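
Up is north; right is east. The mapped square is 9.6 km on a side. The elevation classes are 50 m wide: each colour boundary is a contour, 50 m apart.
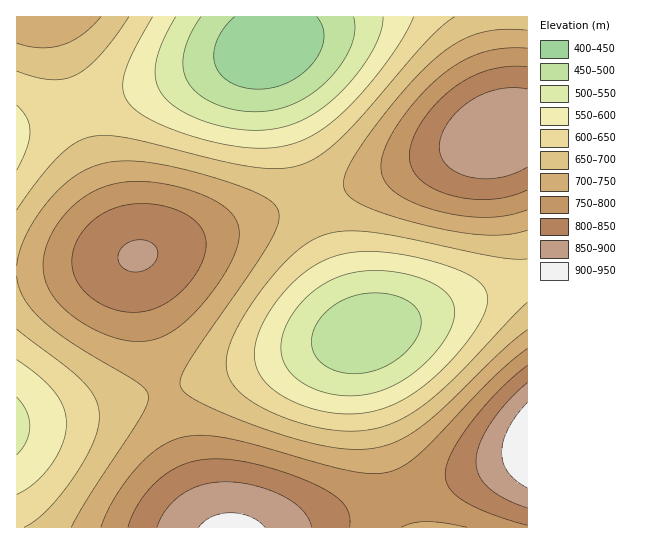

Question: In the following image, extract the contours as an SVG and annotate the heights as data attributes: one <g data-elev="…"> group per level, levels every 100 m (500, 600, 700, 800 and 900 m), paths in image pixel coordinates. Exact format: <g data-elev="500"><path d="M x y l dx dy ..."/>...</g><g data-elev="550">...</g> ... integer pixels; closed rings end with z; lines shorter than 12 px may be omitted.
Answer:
<g data-elev="500"><path d="M343 373l-10-3-10-6-7-7-4-8 0-10 2-10 5-10 8-8 10-7 11-6 11-4 14-1 13 1 12 2 9 5 8 6 6 10-1 12-6 13-10 12-14 10-15 6-16 4z"/><path d="M353 17l2 14-4 16-10 18-15 17-16 13-17 9-19 6-19 2-21-2-20-7-16-9-10-12-5-13 1-16 6-18 11-18"/></g><g data-elev="600"><path d="M331 413l-28-7-24-12-16-15-8-16 0-18 8-23 16-24 20-21 18-13 17-7 20-5 21 0 32 3 34 9 26 10 15 11 4 6 2 8-2 10-5 12-22 30-29 30-24 17-24 11-24 5z"/><path d="M17 360l23 17 15 16 8 14 3 16-3 20-12 22-16 17-18 12"/><path d="M17 105l10 13 3 13-3 18-10 21"/><path d="M414 17l-12 22-19 28-24 29-22 22-19 14-17 9-19 5-21 2-36-4-42-11-34-14-12-8-8-8-6-13 1-16 9-23 20-34"/></g><g data-elev="700"><path d="M527 330l-26 22-63 61-27 20-17 10-16 4-19 2-20-1-44-9-57-20-44-20-9-6-5-7 1-9 8-16 67-98 19-32 4-10 0-10-6-8-9-6-40-16-58-16-37-4-15 1-13 2-15 6-13 8-13 11-13 13-11 16-10 17-6 16-3 15"/><path d="M17 276l2 11 5 11 7 11 12 12 31 23 63 38 8 7 3 6-1 10-6 12-51 77-19 33"/><path d="M17 43l24 5 21-3 20-10 19-18"/><path d="M527 30l-25-1-23 4-20 8-21 15-30 30-35 43-23 34-5 11-2 9 1 6 3 5 12 9 23 10 36 10 36 8 29 4 24 0 20-5"/></g><g data-elev="800"><path d="M350 527l-1-12-4-9-9-9-15-10-26-11-30-10-27-5-23-2-14 1-14 3-13 6-12 8-11 10-10 13-8 14-5 13"/><path d="M527 365l-29 26-28 32-18 30-5 12-2 9 1 8 4 7 13 12 27 12 37 12"/><path d="M122 311l19 1 18-5 18-11 15-17 10-17 4-17-3-15-11-12-13-7-15-5-17-2-16 0-14 3-13 6-11 8-10 10-7 12-4 12 0 12 4 12 7 11 11 10 13 7z"/><path d="M527 67l-20 0-18 3-18 7-17 11-18 15-14 18-9 18-4 16 3 12 7 12 14 9 17 7 20 4 20 0 19-2 18-7"/></g><g data-elev="900"><path d="M265 527l-7-6-8-4-9-3-11-1-18 4-7 4-6 6"/><path d="M527 403l-11 12-8 14-5 12-1 12 1 10 5 10 8 8 11 7"/></g>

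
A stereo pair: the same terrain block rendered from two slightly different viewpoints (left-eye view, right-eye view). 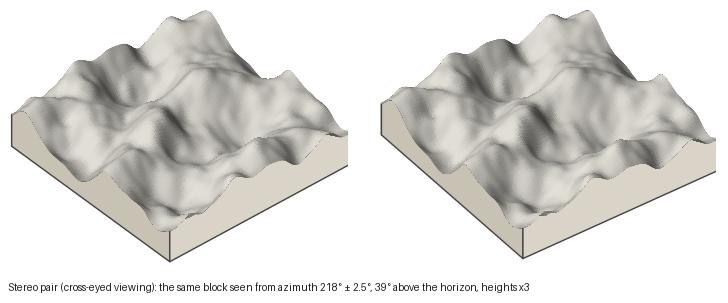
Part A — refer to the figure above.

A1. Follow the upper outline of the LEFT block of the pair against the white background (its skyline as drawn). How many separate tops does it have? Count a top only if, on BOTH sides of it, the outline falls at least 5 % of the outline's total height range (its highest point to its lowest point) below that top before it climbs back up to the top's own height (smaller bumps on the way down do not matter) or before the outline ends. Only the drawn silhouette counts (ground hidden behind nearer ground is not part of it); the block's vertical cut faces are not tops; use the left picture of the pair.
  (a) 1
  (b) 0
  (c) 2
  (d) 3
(c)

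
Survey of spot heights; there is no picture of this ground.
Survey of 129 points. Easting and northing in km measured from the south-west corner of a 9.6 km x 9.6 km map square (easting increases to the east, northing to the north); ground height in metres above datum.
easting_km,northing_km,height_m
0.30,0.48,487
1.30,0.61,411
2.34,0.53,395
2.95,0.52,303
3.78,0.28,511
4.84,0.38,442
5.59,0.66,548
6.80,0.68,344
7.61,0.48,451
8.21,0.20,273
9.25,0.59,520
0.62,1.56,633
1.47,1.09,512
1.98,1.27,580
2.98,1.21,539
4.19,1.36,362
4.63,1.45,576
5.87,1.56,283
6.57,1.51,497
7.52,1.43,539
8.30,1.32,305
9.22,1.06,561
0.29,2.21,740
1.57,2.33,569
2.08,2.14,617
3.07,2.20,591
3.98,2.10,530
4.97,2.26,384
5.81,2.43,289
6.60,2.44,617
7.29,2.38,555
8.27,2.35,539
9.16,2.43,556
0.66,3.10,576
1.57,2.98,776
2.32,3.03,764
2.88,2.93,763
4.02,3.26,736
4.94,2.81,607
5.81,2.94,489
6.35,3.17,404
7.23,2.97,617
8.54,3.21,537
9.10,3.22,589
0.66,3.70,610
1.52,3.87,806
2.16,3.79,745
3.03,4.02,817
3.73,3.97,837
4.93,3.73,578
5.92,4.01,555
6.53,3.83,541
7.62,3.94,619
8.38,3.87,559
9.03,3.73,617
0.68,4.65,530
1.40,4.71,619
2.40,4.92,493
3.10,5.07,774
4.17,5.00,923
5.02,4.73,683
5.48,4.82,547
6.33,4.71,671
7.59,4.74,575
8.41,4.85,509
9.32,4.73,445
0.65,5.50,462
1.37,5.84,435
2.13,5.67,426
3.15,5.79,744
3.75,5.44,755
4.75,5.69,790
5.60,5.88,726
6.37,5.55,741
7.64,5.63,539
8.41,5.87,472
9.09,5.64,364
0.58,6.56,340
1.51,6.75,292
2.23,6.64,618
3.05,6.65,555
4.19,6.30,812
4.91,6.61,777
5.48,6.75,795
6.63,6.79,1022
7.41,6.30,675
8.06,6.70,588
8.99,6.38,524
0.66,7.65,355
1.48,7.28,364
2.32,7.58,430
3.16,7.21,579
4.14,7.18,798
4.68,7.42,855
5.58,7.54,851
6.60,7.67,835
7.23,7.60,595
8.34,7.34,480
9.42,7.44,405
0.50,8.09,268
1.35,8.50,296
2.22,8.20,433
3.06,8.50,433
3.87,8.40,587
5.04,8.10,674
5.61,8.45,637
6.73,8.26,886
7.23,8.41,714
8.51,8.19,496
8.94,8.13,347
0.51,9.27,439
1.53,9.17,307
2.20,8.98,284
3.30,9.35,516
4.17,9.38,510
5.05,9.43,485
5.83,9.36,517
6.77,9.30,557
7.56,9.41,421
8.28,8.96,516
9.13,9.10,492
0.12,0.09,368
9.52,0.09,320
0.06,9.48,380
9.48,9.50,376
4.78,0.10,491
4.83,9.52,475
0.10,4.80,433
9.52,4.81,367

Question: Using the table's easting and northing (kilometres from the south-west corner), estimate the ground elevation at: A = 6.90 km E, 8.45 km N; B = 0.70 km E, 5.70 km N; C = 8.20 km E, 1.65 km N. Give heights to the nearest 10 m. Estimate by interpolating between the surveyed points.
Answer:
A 790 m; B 420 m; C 430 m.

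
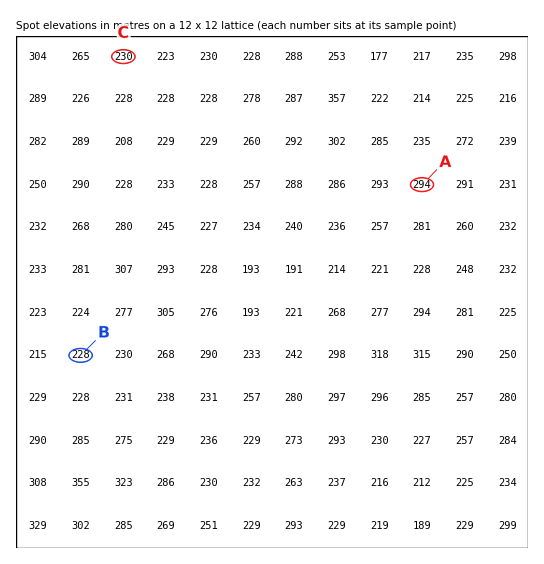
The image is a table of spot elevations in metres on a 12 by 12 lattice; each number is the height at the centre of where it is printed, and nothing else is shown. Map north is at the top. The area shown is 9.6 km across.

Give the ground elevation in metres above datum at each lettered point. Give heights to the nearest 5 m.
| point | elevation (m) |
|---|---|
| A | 295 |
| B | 230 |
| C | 230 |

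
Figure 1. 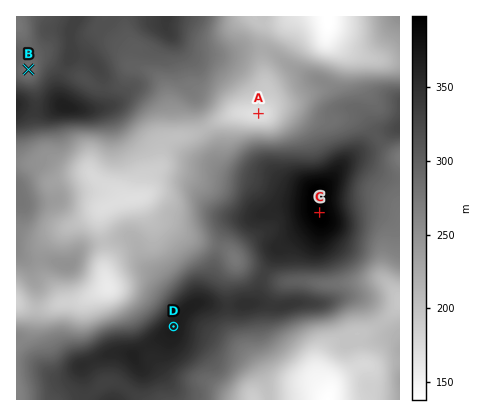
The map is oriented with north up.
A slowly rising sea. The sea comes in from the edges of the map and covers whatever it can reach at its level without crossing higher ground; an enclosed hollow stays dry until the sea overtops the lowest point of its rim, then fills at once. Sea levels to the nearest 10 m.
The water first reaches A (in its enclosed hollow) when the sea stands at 210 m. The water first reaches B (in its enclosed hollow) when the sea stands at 290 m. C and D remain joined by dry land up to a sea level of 330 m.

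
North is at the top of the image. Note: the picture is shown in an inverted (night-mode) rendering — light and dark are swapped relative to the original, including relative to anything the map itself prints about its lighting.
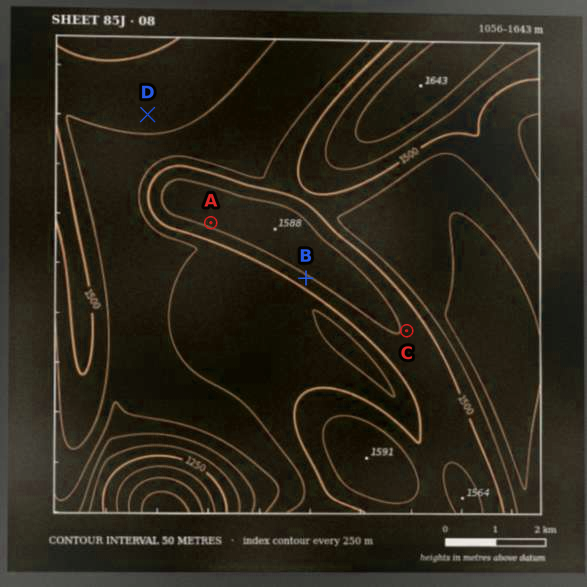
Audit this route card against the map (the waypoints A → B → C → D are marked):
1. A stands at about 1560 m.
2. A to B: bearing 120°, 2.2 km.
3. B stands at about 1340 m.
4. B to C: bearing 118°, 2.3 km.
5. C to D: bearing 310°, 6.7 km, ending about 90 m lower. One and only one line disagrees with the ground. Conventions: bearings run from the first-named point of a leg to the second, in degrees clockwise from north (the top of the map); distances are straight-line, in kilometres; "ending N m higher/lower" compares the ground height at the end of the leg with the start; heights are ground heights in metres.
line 3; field height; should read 1540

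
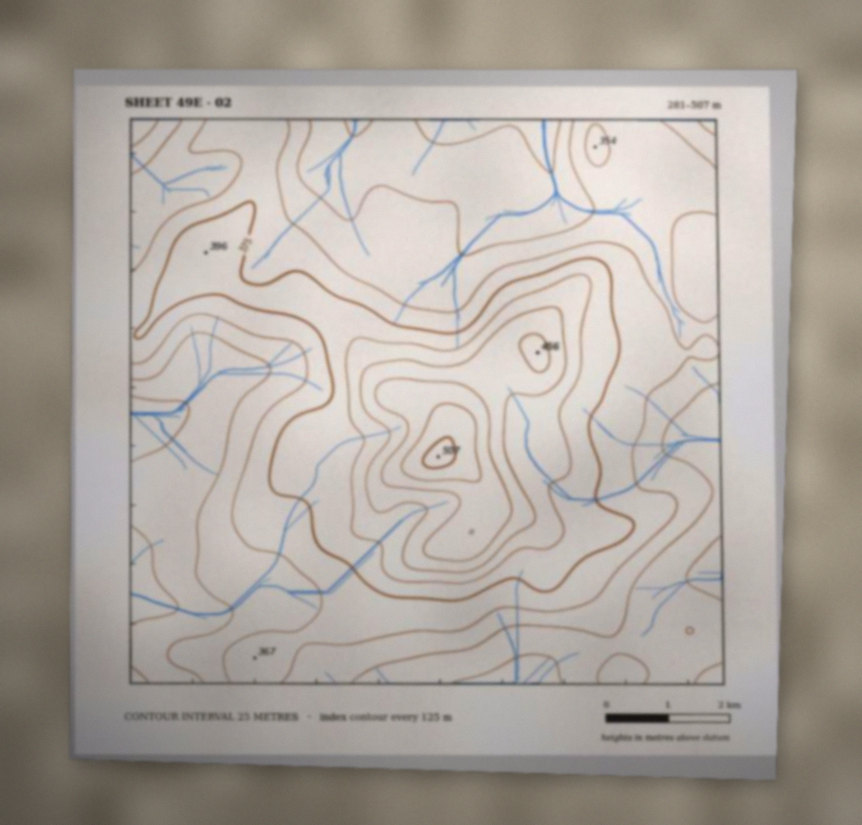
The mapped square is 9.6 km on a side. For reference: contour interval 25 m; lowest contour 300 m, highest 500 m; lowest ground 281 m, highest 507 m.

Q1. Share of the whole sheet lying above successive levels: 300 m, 96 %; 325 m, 74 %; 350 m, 49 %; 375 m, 28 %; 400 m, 16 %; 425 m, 9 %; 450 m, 5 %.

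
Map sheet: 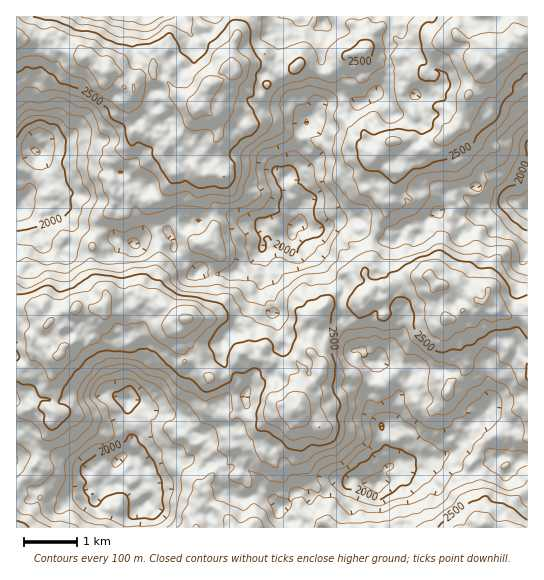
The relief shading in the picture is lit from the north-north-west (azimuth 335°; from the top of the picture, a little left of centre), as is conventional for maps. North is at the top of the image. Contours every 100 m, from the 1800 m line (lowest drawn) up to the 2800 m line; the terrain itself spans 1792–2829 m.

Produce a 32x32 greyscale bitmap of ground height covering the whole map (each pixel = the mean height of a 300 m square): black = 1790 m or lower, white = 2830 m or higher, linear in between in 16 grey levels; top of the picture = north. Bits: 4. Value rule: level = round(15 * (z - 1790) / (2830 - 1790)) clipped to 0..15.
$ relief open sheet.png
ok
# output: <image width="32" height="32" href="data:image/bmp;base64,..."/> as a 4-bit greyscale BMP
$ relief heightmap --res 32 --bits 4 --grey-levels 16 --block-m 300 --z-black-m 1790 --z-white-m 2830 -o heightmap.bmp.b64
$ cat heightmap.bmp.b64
<image width="32" height="32" href="data:image/bmp;base64,Qk12AgAAAAAAAHYAAAAoAAAAIAAAACAAAAABAAQAAAAAAAACAAATCwAAEwsAABAAAAAAAAAAAAAAABEREQAiIiIAMzMzAERERABVVVUAZmZmAHd3dwCIiIgAmZmZAKqqqgC7u7sAzMzMAN3d3QDu7u4A////AKh3ZUM1iImYZ3d3d4irzMuHZTRCJHiHd2ZmZUVnebuph2UyIiRod3d2ZTISNWeJeHh1MiIkZ3eIiHVCIjRWZmZ4dkMiNWZ4iZqYZDI0RWZmiJhlM0Z3eJmsu4ZERFVmd4mphURGZ4ibzdyWRFZmVWeaunUzRniJm97bl1Vnh2Vomrl0M1eaqZvNy5dmZ4l2eLvKllZ5q7qqvMuXZ3eJiIm83KmJq7uru6vLhlZ4mZiZvN3Lu7zLqquru4d3irupmr3czMvO7bmZmrqZmZvcy6rN3d3Mze26iIq7q6qs3d3LvLzNzMyqmXeJqqu6vN3duoiZq7u5dnZlZ4maq73czKhmZoh4iGZ2VFVniqmsy6qWVFV3ZWZ4hkMzRniHiKiIhjNFZmVmd4ZDIiRnh3d3dlQSNGd3d2Z1QzI0Z4iHZlVCEiNXiIiIiGUyNXiZmGZlISIjV4iKq7p1M0aJmph3ZkMhJGeIm7u6hTNGiruqmYZTECRnmqu7uoZVV5q7u7qYdCEkZ5u7u8uodmeKq7vMuXVTRWm7u83buoZWiZmavMuXd3eLzLve3Kl2VoeImazbqJmavd28zdy6mHiIeJqr3bqqvN7cy7zdyqqZmZmarN7bzM3ty7uqzbqamaupmrzu7dzMy5mqmay5iYiaqZvN3u7Luph2aImaqYd3iZiavczd"/>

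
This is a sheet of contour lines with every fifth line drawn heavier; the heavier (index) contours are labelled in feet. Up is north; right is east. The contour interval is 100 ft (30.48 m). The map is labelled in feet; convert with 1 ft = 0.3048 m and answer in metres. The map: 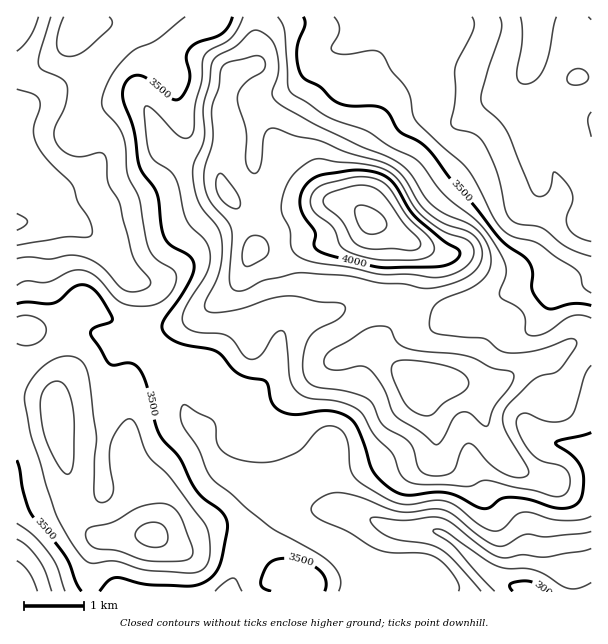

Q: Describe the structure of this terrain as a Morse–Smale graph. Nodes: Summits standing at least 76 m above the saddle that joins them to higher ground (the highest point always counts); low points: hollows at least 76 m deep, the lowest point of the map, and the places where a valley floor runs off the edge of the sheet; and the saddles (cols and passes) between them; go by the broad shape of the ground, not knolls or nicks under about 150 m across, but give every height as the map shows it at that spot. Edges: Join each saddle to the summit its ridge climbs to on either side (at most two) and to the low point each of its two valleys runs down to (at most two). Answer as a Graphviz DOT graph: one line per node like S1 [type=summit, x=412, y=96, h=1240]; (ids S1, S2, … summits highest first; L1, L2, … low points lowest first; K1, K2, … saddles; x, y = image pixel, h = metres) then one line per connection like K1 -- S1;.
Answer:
graph terrain {
  S1 [type=summit, x=371, y=222, h=1321];
  S2 [type=summit, x=153, y=534, h=1166];
  L1 [type=low, x=530, y=590, h=904];
  L2 [type=low, x=537, y=17, h=921];
  L3 [type=low, x=17, y=224, h=941];
  L4 [type=low, x=17, y=591, h=948];
  K1 [type=saddle, x=276, y=231, h=1183];
  K2 [type=saddle, x=89, y=591, h=1071];
  K3 [type=saddle, x=146, y=327, h=1059];
  K1 -- S1;
  K1 -- L1;
  K1 -- L2;
  K2 -- S2;
  K2 -- L1;
  K2 -- L4;
  K3 -- S1;
  K3 -- S2;
  K3 -- L1;
  K3 -- L3;
}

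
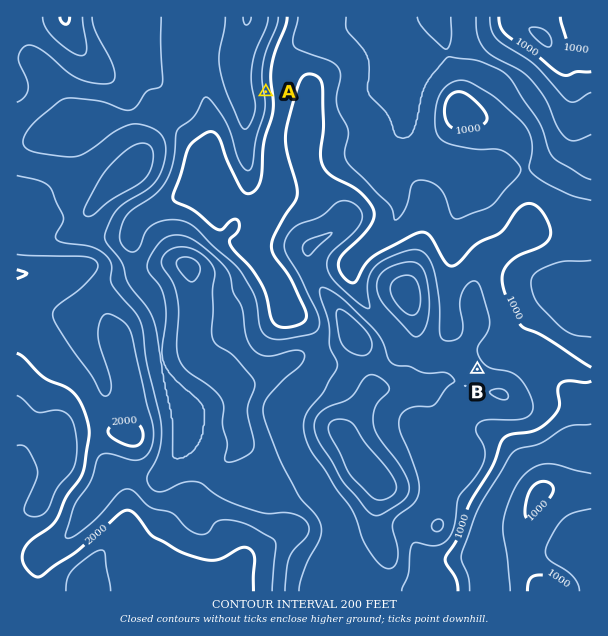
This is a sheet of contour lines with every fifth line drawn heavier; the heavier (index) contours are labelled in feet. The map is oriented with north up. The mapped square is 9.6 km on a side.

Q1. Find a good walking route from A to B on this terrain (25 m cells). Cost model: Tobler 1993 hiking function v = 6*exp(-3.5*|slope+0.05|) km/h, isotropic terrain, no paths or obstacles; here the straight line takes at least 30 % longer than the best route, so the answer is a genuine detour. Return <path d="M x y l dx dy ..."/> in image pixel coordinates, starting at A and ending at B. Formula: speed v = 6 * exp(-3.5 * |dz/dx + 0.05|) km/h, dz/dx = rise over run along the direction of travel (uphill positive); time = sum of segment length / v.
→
<path d="M266 92l12 24 4 4 9 18 30 30 45 23 20 19 4 9 8 8 18 9 10 10 23 45 0 8 15 30 0 12 3 6 0 1 10 21"/>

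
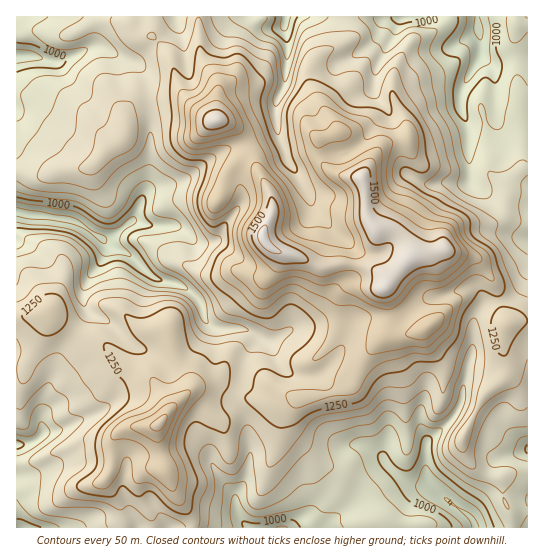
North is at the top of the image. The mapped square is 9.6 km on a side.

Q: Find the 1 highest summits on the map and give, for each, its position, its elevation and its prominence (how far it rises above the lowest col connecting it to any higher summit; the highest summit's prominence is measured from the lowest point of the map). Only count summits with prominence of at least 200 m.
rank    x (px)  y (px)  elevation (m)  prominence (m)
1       263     238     1567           680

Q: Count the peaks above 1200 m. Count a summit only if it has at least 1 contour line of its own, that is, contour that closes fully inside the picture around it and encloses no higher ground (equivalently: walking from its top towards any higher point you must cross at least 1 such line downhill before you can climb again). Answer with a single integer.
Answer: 9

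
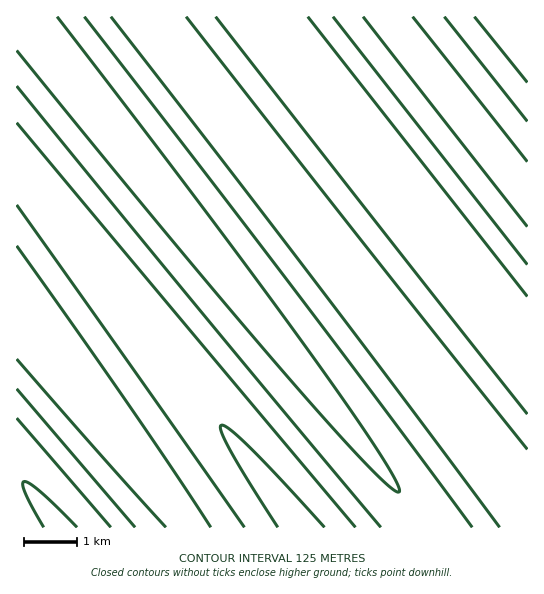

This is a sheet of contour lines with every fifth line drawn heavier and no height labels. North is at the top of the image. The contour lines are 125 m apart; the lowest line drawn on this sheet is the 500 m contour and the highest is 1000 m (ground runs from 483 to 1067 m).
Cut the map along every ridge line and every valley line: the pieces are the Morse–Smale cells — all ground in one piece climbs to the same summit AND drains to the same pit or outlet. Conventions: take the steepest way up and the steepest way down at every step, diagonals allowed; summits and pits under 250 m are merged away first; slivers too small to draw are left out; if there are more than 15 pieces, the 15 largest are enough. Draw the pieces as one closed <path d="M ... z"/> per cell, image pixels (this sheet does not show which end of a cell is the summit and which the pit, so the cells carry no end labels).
<path d="M147 16l-123 1 397 502 4 8 102 1 1-22-3-4z"/><path d="M23 16l-7 1 0 146 7 6 274 356 4 3 124 0 0-3-4-6z"/><path d="M262 16l-114 1 379 488 1-151z"/><path d="M18 164l-2 1 0 142 153 194 20 27 110 0z"/><path d="M387 16l-124 1 264 336 1-159z"/><path d="M17 308l-1 169 8 5 35 46 128 0 0-5-8-10z"/><path d="M527 16l-139 1 139 176z"/><path d="M19 477l-3 1 0 49 42 1 1-2z"/>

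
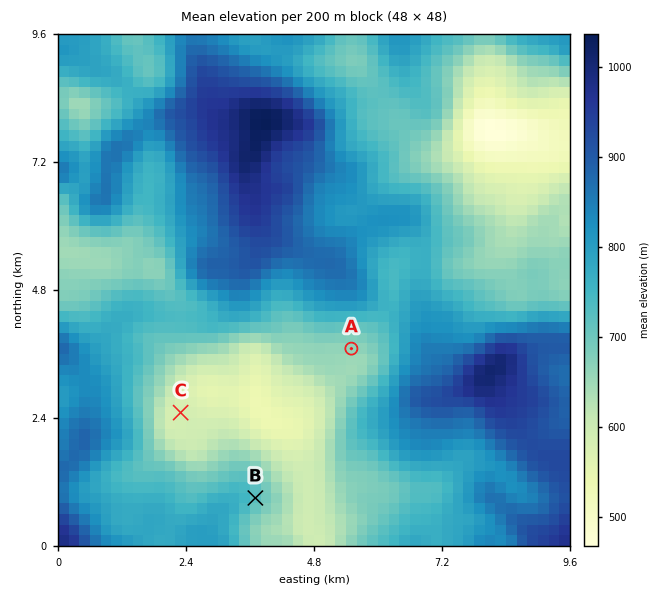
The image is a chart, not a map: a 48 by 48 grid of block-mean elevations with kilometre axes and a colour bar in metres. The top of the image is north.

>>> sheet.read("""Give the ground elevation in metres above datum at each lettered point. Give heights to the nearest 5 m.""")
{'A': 660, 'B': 725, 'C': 580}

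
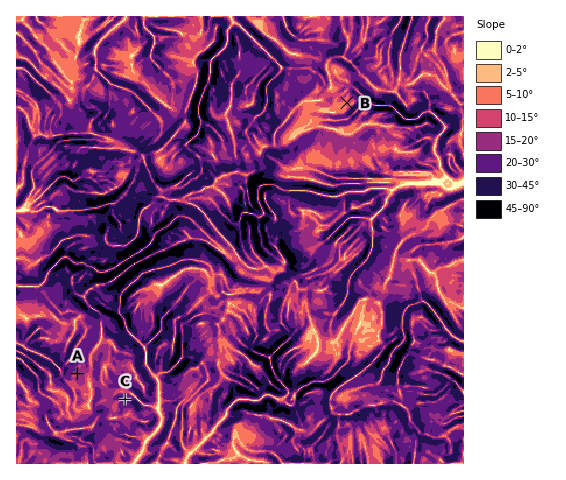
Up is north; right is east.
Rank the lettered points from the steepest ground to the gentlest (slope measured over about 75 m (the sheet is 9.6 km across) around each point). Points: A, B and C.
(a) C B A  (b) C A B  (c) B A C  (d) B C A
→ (b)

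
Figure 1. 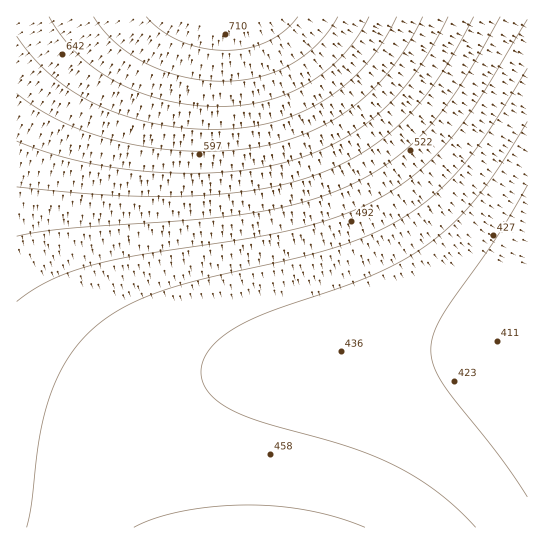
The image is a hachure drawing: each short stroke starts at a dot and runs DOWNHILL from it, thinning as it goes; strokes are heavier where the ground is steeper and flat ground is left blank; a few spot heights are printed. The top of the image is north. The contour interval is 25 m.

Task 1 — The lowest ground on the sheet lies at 400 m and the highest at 720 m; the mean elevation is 510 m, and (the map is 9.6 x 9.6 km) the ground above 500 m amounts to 35.1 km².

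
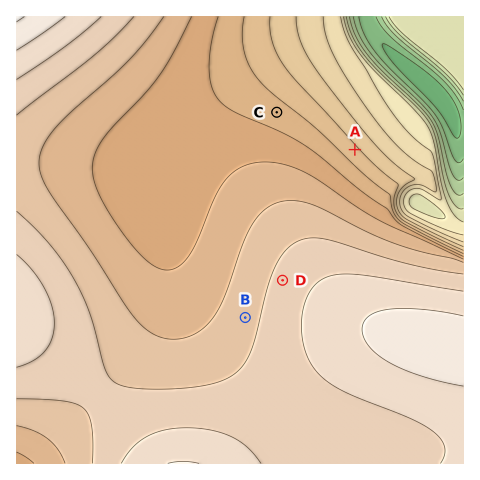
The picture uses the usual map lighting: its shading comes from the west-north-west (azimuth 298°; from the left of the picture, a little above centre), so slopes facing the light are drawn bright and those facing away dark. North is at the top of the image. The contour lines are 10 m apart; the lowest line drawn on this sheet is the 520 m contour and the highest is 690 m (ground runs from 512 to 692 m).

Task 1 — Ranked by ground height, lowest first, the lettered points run A C B D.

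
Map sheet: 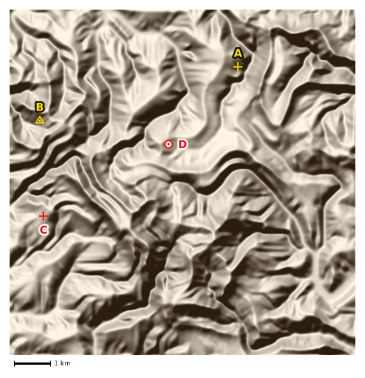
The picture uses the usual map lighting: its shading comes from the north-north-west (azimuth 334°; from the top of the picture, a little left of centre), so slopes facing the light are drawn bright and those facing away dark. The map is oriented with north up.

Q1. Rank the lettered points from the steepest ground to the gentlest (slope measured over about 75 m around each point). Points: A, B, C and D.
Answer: B A D C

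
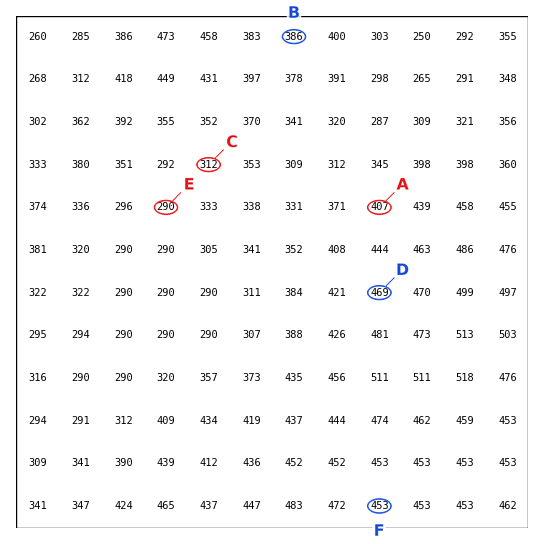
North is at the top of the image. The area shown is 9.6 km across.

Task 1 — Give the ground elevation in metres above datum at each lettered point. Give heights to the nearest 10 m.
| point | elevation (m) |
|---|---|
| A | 410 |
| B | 390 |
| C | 310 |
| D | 470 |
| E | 290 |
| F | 450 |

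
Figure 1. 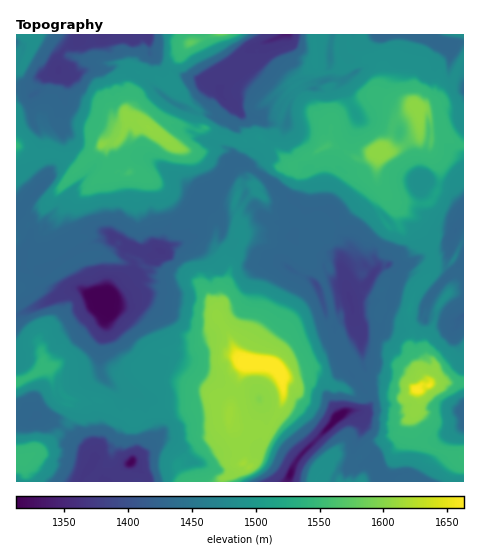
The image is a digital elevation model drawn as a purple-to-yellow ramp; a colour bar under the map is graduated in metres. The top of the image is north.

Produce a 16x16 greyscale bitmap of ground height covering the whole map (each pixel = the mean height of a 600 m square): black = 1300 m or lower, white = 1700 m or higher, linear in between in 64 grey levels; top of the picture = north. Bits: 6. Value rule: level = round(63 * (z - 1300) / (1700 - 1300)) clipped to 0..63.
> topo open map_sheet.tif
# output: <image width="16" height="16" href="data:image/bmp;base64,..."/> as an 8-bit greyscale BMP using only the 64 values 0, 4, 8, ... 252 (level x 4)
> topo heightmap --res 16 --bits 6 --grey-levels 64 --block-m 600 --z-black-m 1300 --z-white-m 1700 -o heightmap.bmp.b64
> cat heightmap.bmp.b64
<image width="16" height="16" href="data:image/bmp;base64,Qk02BQAAAAAAADYEAAAoAAAAEAAAABAAAAABAAgAAAAAAAABAAATCwAAEwsAAAABAAAAAAAAAAAAAAEBAQACAgIAAwMDAAQEBAAFBQUABgYGAAcHBwAICAgACQkJAAoKCgALCwsADAwMAA0NDQAODg4ADw8PABAQEAAREREAEhISABMTEwAUFBQAFRUVABYWFgAXFxcAGBgYABkZGQAaGhoAGxsbABwcHAAdHR0AHh4eAB8fHwAgICAAISEhACIiIgAjIyMAJCQkACUlJQAmJiYAJycnACgoKAApKSkAKioqACsrKwAsLCwALS0tAC4uLgAvLy8AMDAwADExMQAyMjIAMzMzADQ0NAA1NTUANjY2ADc3NwA4ODgAOTk5ADo6OgA7OzsAPDw8AD09PQA+Pj4APz8/AEBAQABBQUEAQkJCAENDQwBEREQARUVFAEZGRgBHR0cASEhIAElJSQBKSkoAS0tLAExMTABNTU0ATk5OAE9PTwBQUFAAUVFRAFJSUgBTU1MAVFRUAFVVVQBWVlYAV1dXAFhYWABZWVkAWlpaAFtbWwBcXFwAXV1dAF5eXgBfX18AYGBgAGFhYQBiYmIAY2NjAGRkZABlZWUAZmZmAGdnZwBoaGgAaWlpAGpqagBra2sAbGxsAG1tbQBubm4Ab29vAHBwcABxcXEAcnJyAHNzcwB0dHQAdXV1AHZ2dgB3d3cAeHh4AHl5eQB6enoAe3t7AHx8fAB9fX0Afn5+AH9/fwCAgIAAgYGBAIKCggCDg4MAhISEAIWFhQCGhoYAh4eHAIiIiACJiYkAioqKAIuLiwCMjIwAjY2NAI6OjgCPj48AkJCQAJGRkQCSkpIAk5OTAJSUlACVlZUAlpaWAJeXlwCYmJgAmZmZAJqamgCbm5sAnJycAJ2dnQCenp4An5+fAKCgoAChoaEAoqKiAKOjowCkpKQApaWlAKampgCnp6cAqKioAKmpqQCqqqoAq6urAKysrACtra0Arq6uAK+vrwCwsLAAsbGxALKysgCzs7MAtLS0ALW1tQC2trYAt7e3ALi4uAC5ubkAurq6ALu7uwC8vLwAvb29AL6+vgC/v78AwMDAAMHBwQDCwsIAw8PDAMTExADFxcUAxsbGAMfHxwDIyMgAycnJAMrKygDLy8sAzMzMAM3NzQDOzs4Az8/PANDQ0ADR0dEA0tLSANPT0wDU1NQA1dXVANbW1gDX19cA2NjYANnZ2QDa2toA29vbANzc3ADd3d0A3t7eAN/f3wDg4OAA4eHhAOLi4gDj4+MA5OTkAOXl5QDm5uYA5+fnAOjo6ADp6ekA6urqAOvr6wDs7OwA7e3tAO7u7gDv7+8A8PDwAPHx8QDy8vIA8/PzAPT09AD19fUA9vb2APf39wD4+PgA+fn5APr6+gD7+/sA/Pz8AP39/QD+/v4A////AJBgMCwweJC0oDhUaFhgbIx8ZERMUGycwMB4NExQjJiEUGh0dHR8qMTAuHQoPJi0dHx8dHB4gKjAxNSYZFSYzKCAhGRcdHiczNjIkFRMhKiAaGg8KFBooMC0oHhIPGRwVEw8GBA0VJSskHxYPDxcaGBQTDgwMFR8gGBQUDg0UGxcUFBQPDhAVGxgUFBITGR0XFhoYFxgWFBgYFRQVHCMfGBceIyMjHhUWGhgcHiUmHx4eHSYoJyUiFxojJycrKiUkGxcjLS0rIRoaHCMnJyksJRYUHikoHhgOExohIiUpLCEVDRMdHh0SCw8XHBwgIiAdGxAPEREfJBkMDRocHBsaFw="/>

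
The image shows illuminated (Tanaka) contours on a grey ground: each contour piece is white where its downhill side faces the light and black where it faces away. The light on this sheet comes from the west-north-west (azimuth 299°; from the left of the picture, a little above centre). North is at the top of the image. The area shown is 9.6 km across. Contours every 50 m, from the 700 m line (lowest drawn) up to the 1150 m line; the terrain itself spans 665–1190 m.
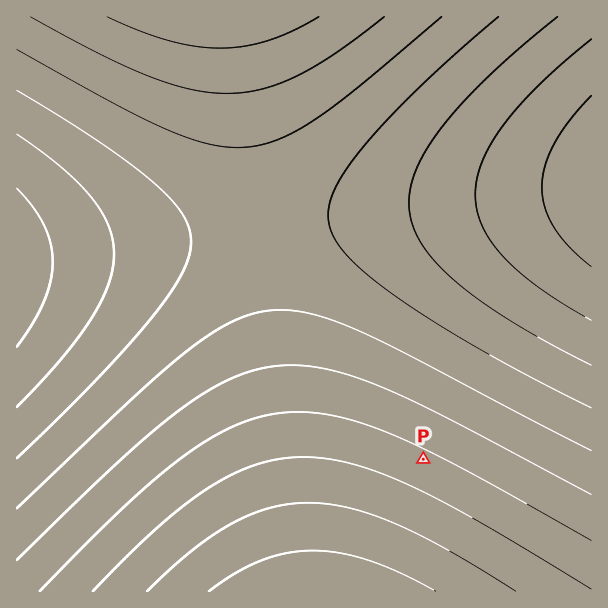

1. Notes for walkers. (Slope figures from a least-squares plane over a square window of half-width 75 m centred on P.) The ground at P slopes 4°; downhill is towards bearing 26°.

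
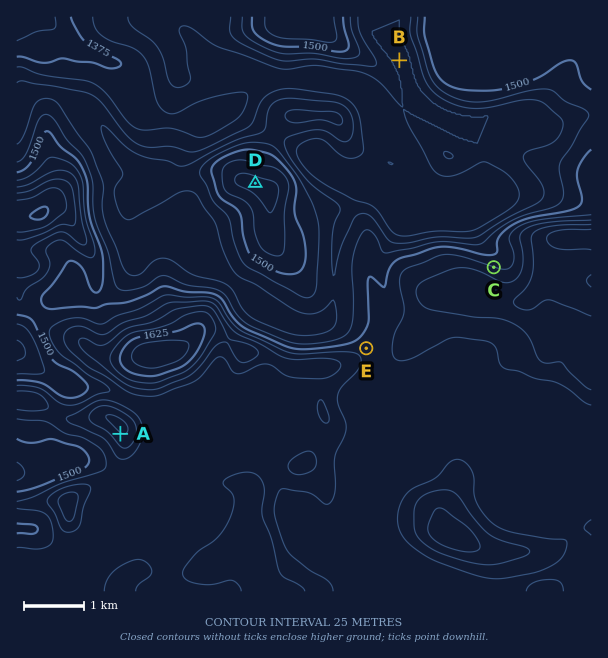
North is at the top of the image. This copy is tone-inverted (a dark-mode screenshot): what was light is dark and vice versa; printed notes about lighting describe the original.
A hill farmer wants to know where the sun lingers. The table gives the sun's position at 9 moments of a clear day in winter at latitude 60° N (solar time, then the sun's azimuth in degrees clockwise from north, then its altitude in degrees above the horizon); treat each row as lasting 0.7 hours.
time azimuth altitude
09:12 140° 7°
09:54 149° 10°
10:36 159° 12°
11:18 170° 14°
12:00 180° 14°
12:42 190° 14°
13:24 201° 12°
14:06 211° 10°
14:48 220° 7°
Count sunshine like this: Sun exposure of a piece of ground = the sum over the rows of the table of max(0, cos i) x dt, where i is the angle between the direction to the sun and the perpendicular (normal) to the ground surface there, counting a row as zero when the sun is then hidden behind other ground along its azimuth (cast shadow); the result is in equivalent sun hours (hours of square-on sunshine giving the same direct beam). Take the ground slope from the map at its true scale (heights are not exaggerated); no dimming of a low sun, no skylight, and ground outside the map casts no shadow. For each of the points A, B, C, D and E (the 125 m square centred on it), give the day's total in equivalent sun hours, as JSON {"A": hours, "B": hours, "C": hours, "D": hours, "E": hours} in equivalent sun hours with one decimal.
{"A": 1.7, "B": 1.2, "C": 0.4, "D": 1.1, "E": 1.0}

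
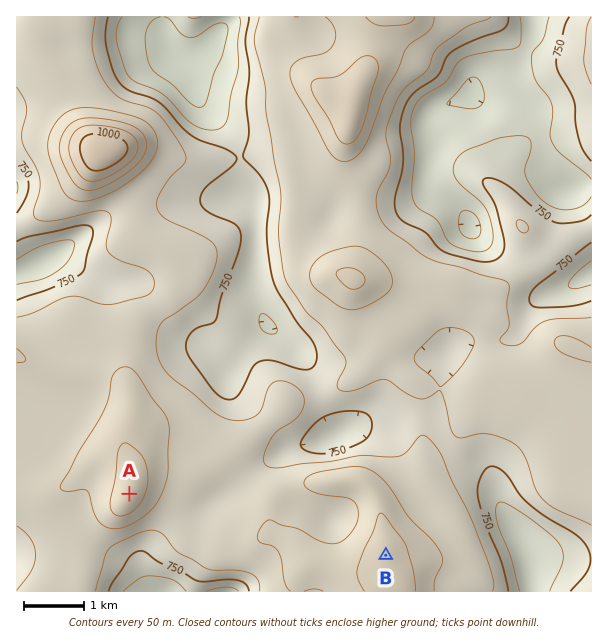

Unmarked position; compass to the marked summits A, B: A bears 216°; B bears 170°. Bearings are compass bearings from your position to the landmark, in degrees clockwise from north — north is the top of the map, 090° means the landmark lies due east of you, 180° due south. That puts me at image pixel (327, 222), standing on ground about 800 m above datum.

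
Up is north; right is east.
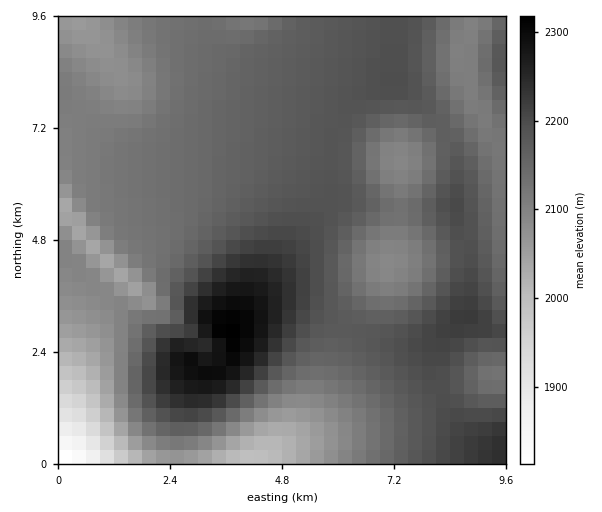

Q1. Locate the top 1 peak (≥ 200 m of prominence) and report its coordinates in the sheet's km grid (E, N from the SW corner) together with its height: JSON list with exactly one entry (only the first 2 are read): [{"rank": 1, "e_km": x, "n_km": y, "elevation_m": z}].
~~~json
[{"rank": 1, "e_km": 3.59, "n_km": 2.79, "elevation_m": 2321}]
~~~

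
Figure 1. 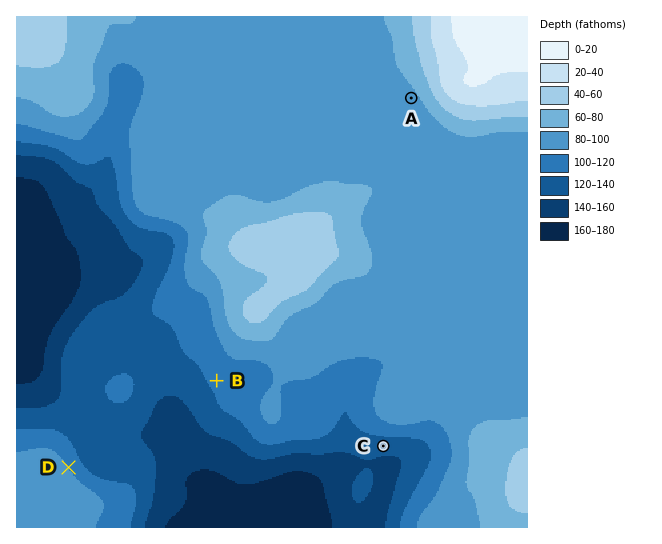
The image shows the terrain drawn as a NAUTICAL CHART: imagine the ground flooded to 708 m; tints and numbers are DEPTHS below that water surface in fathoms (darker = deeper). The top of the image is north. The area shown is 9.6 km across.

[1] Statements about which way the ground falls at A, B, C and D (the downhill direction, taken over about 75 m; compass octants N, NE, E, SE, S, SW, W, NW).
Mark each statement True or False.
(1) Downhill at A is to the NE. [False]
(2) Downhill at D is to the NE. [True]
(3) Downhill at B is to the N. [False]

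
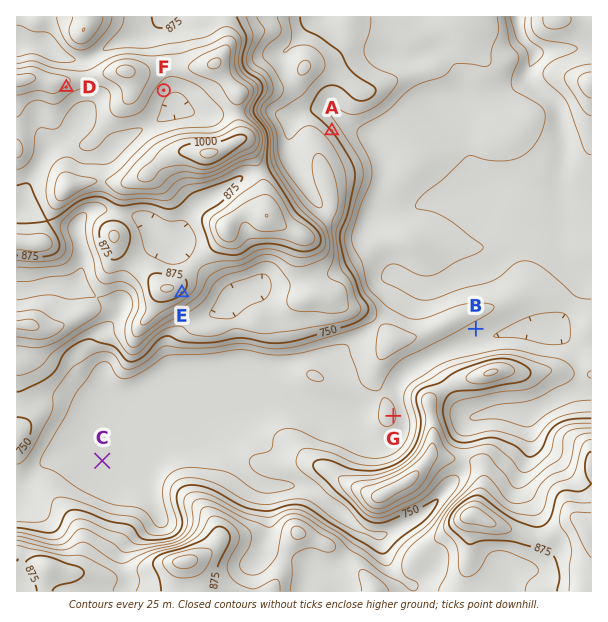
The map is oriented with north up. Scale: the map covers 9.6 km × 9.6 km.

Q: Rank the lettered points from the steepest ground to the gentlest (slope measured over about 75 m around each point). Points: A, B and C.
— A B C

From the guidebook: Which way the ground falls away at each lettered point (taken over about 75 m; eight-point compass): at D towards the SE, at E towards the SE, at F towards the SE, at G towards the E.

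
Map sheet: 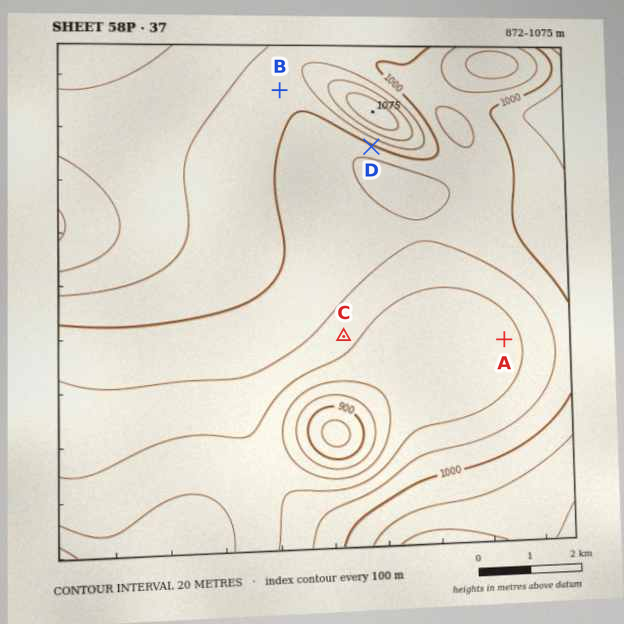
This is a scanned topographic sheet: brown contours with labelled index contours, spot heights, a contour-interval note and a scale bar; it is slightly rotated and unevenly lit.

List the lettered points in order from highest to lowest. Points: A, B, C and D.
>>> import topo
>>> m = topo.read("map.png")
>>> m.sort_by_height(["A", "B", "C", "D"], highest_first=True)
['B', 'D', 'C', 'A']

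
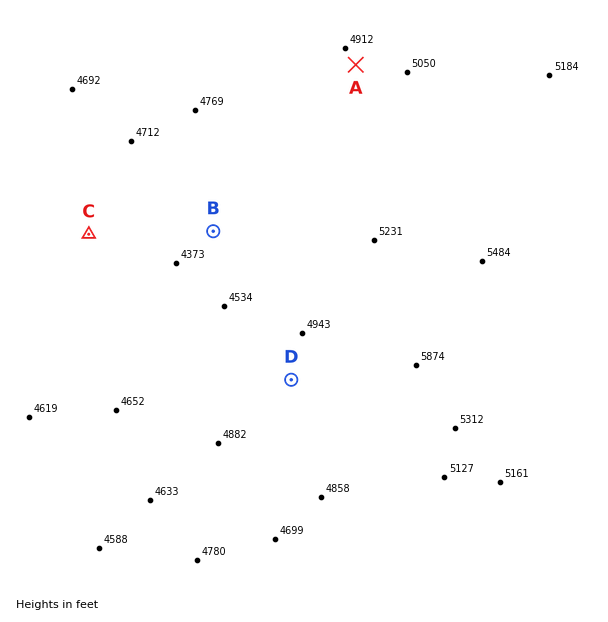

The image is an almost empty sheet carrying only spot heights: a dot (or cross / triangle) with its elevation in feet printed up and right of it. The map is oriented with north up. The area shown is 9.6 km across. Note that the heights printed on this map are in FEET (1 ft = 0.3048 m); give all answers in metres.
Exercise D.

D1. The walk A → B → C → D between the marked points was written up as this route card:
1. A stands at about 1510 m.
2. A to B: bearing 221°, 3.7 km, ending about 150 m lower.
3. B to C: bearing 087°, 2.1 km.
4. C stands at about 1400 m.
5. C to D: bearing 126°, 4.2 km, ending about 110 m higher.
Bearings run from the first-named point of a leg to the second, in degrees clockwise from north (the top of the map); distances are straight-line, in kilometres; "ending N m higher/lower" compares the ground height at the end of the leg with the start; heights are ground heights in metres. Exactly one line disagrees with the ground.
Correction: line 3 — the bearing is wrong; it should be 269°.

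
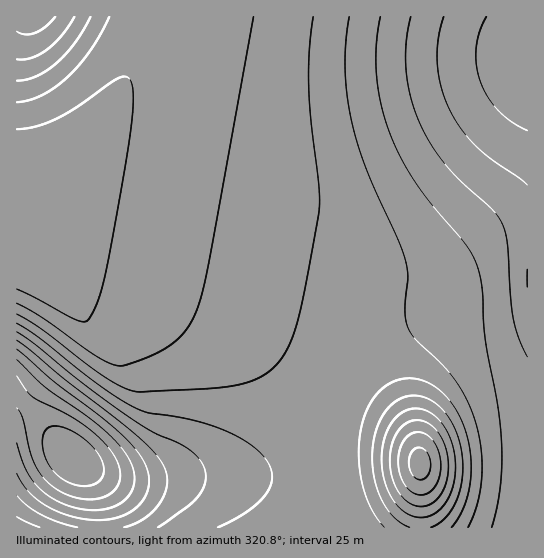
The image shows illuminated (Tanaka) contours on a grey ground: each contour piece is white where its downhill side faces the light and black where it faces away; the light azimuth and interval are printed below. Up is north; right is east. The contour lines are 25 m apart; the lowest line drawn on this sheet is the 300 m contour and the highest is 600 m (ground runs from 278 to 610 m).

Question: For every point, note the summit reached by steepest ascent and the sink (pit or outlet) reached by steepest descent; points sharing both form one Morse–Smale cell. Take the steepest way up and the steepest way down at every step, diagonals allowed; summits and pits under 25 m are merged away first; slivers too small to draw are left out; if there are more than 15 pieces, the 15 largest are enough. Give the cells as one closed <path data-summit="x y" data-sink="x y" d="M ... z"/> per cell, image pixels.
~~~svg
<path data-summit="17 217" data-sink="527 55" d="M527 16l-373 0-6 19-19 40-30 47-14 16-28 27-41 26 0 67 14 7 103 23 69 23 48 21 95 53 12-20 17-18 29-19 30-8 61-1 32-6 2-2z"/><path data-summit="17 217" data-sink="73 458" d="M17 259l-1 135 20 20 29 37 14 13 23 11 35 5 52-4 105 0 8-3 9-8 8-16 14-42 11-20-1-3-93-52-48-21-69-23-103-23z"/><path data-summit="419 463" data-sink="527 55" d="M527 312l-33 7-61 1-30 8-29 19-17 18-12 18 2 4 24 13 20 15 21 23 8 23 1 67 107-1z"/><path data-summit="419 463" data-sink="73 458" d="M346 385l-13 22-14 42-8 16-9 8-8 3-105 0-52 4-35-5-20-10 9 12 6 14 4 36 318 1 2-23-1-44-8-23-7-9-20-20z"/><path data-summit="17 217" data-sink="31 17" d="M153 16l-137 1 1 174 24-14 16-12 28-27 14-16 30-47 19-40z"/><path data-summit="17 527" data-sink="73 458" d="M17 395l-1 132 85 1-1-25-4-16-5-10-26-26-29-37z"/>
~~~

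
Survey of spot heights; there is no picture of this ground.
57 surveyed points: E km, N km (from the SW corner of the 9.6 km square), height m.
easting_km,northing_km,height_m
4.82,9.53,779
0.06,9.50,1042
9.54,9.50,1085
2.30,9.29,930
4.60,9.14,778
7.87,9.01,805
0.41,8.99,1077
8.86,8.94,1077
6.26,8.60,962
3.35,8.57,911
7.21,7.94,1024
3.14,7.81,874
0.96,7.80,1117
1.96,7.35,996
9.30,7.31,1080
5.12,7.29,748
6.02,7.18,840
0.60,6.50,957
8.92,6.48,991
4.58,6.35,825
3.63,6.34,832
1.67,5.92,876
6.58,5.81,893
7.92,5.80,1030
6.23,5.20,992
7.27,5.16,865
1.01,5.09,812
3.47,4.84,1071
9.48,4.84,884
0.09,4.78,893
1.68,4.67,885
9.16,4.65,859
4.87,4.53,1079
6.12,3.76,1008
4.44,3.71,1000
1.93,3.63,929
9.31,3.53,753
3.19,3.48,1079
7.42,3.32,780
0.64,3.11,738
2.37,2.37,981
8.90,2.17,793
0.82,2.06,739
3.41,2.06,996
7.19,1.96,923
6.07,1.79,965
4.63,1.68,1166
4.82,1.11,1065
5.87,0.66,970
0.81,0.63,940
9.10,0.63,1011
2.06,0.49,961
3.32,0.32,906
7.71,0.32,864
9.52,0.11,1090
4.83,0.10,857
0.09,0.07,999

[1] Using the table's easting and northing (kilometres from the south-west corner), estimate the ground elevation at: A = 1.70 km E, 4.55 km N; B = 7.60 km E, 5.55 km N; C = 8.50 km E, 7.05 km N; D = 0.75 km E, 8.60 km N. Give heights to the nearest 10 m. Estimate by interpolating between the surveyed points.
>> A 890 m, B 920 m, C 1070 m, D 1050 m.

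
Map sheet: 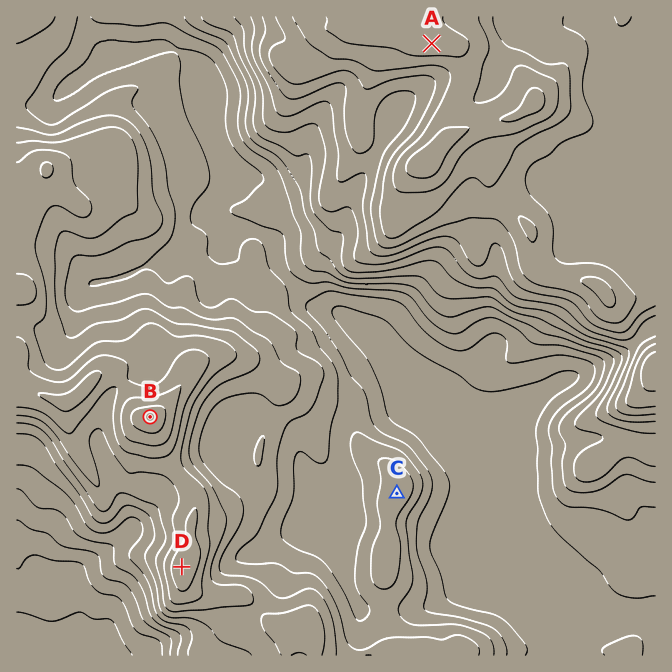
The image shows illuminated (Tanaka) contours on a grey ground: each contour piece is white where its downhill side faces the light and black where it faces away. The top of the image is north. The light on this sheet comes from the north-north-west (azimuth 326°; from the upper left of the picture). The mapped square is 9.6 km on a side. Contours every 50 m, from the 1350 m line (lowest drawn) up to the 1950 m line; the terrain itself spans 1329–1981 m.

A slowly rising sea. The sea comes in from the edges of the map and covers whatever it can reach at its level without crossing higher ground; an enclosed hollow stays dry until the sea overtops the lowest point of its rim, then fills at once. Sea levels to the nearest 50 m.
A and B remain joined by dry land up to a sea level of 1550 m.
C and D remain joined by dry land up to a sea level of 1500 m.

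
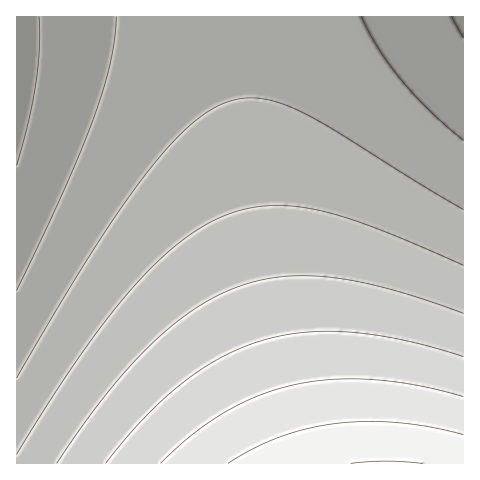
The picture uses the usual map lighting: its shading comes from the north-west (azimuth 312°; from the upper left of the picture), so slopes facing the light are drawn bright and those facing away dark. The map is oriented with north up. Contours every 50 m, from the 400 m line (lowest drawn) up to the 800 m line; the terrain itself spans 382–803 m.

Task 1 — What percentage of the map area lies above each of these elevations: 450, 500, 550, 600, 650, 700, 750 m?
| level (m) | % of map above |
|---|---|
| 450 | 88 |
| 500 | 64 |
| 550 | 44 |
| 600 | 30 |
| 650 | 19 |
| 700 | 10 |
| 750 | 4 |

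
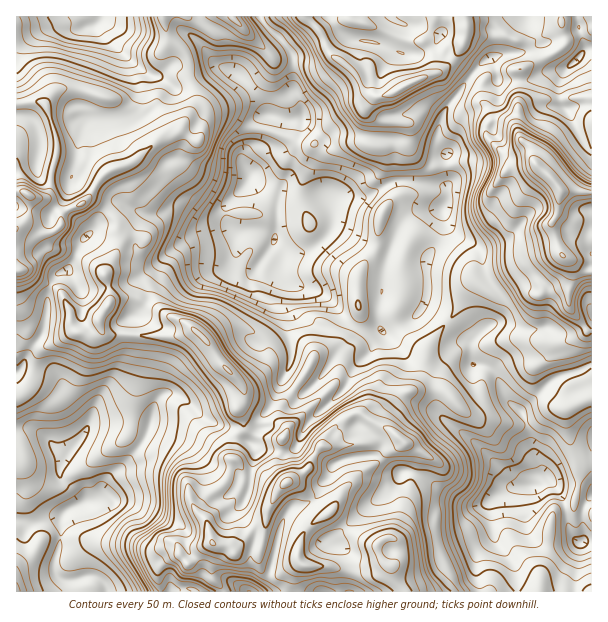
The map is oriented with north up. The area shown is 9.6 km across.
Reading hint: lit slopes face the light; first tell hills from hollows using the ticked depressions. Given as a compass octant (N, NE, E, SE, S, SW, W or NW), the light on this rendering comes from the NW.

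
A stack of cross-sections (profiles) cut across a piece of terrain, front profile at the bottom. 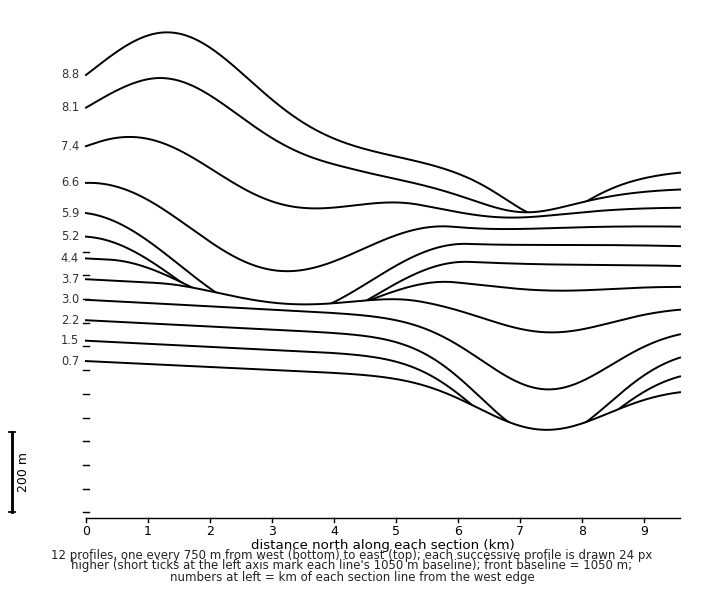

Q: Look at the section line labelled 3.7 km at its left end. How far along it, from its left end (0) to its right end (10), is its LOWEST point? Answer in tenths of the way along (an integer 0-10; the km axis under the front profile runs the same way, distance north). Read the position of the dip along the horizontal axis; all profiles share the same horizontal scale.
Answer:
8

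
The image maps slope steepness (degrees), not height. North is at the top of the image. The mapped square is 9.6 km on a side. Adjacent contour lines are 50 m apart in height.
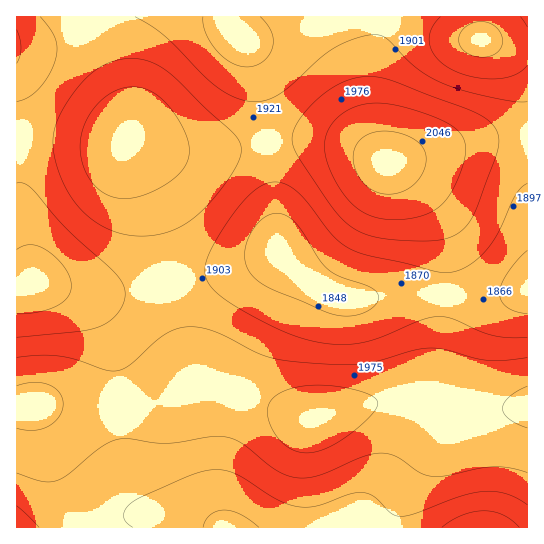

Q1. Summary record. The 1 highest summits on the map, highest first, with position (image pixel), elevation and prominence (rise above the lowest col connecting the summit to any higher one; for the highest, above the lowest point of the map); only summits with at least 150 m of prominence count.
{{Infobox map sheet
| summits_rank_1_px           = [386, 163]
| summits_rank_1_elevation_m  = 2074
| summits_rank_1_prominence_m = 289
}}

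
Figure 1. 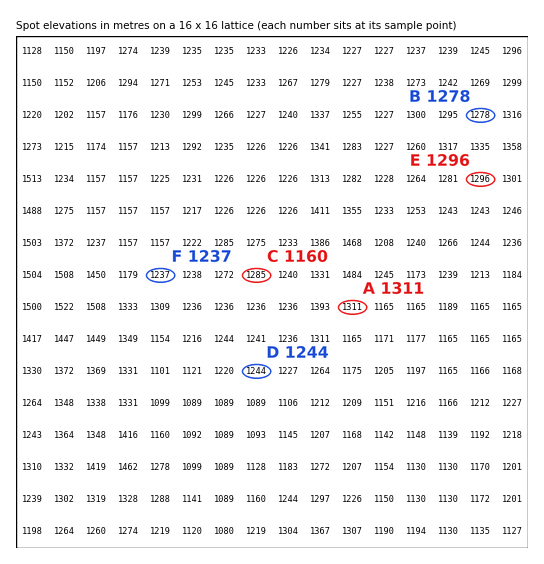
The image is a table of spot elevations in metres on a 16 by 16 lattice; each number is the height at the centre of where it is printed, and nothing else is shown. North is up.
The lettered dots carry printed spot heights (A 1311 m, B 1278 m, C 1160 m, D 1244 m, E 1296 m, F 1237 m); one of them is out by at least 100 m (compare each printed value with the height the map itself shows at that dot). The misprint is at C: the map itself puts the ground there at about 1285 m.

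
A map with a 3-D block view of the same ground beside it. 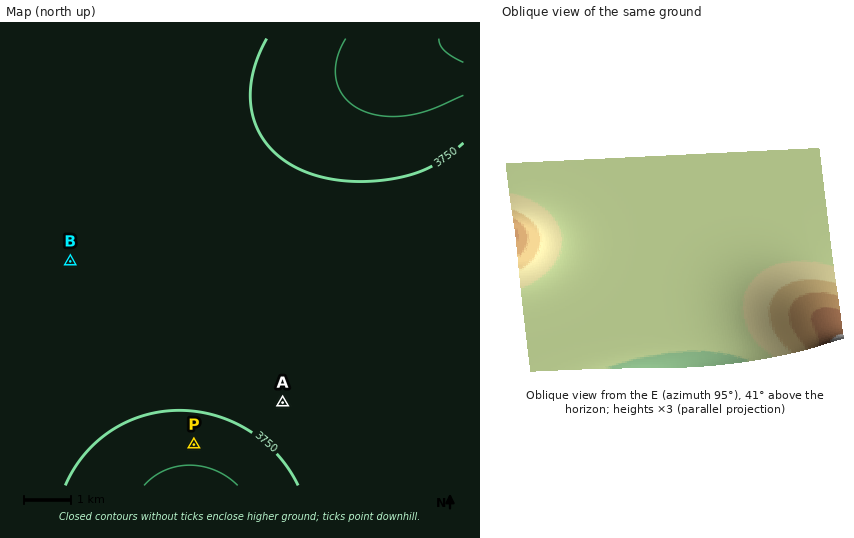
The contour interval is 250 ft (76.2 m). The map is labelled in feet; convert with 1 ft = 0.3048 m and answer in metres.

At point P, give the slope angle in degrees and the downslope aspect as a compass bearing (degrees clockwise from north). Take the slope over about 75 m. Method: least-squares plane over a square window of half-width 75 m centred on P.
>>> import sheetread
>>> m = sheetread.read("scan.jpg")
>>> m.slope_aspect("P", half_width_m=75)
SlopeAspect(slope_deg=4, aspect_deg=4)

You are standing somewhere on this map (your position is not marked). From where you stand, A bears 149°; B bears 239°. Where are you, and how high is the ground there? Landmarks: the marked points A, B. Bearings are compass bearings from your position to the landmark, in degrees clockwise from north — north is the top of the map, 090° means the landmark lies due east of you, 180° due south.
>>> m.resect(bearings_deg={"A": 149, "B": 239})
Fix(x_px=164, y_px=205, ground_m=1130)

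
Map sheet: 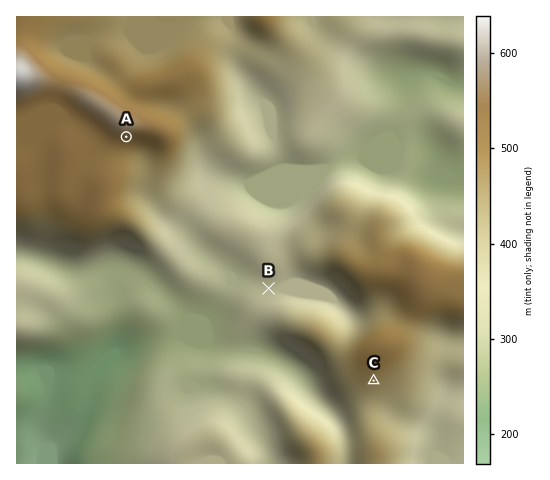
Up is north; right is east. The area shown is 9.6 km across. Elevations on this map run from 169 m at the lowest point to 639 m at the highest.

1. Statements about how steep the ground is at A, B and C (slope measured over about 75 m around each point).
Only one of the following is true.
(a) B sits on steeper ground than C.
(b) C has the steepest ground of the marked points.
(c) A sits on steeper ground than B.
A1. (c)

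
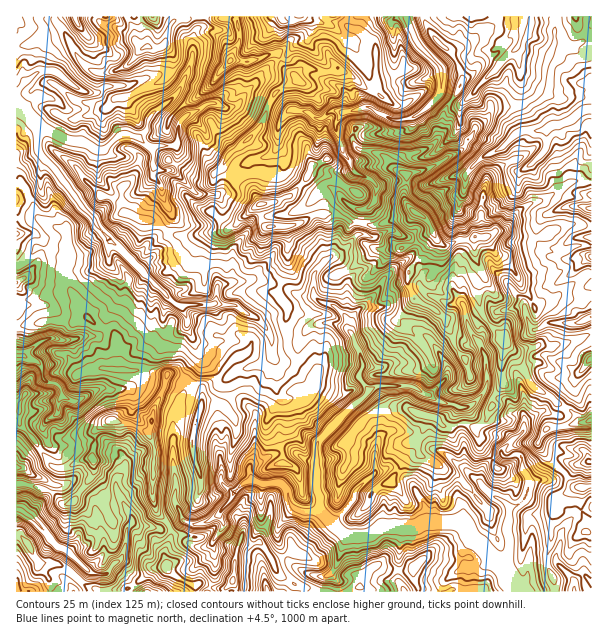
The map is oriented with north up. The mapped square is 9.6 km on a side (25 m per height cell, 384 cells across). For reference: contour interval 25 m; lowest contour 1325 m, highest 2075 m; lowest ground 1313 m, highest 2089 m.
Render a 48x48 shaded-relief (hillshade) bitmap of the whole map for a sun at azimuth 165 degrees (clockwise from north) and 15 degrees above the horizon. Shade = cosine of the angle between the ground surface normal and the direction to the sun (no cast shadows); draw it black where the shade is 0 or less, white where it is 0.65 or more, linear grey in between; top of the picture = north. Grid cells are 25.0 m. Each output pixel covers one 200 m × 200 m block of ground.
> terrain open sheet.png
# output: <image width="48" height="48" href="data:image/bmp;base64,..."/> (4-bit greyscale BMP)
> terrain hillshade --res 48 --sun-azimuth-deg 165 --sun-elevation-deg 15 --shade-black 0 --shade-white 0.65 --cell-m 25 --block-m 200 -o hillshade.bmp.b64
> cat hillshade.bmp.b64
<image width="48" height="48" href="data:image/bmp;base64,Qk32BAAAAAAAAHYAAAAoAAAAMAAAADAAAAABAAQAAAAAAIAEAAATCwAAEwsAABAAAAAAAAAAAAAAABEREQAiIiIAMzMzAERERABVVVUAZmZmAHd3dwCIiIgAmZmZAKqqqgC7u7sAzMzMAN3d3QDu7u4A////AIuHkAABz+kSAHircgADR4m4dhECZmZ2pXqHUSEAerkxAHipdncABYeImFMjZ2ZXuIchFrtQE0QxAGm1aJlQACMCmYZVZnZYqqQCeKvDAQJGEFmRRTFAAAAABWVXdnaIm2BK2XmkASITMAYxAAA1UgEQAEV5ZXZ3aQGb3IiHR1FUIAIWAAJoy2aGM1aKdWd5VBeb7YdpjGTfsAAnIkWmfrvamoiGdRRpdd2Ue6doi3eP1QASWpa6CdypzKpkiBE3qsqDF8l3aqdKezAxi3Z9cIt5vLlJy2IEViR5htuVaZhojMSr2XVc5Casq7ebyYhkACaHh6qlN5iGm9uLtYU3y2a8l5rqNZu3QpkzNGm5V4d3mt2HeJVGmniZd7vsZryoq6cjRXzsqIZYuc26rcUDmmRnnNus+0nd78YgAVzaeZY6uqurvP0ASpZouohs7SCc76hwAAAyB6c5qXmKvP/QA4iGMQAKzKM2VYmkAAAAAbc1dmmGic79AAAQAXcTrcp0AAMXujACEKhSQ2hjRYvNkQABU6/Bq8hSEQAJvsmHUWhANERDM1iYaYic+CvFiKU0QABoVoh2QAMgJWVUQ0aad6rMzIh3eoZ3gzFBACNEIAATM2hlZDR3iJh4eqRZi3mZquxAESNERDEVU0ZlZTNUiJuoe5NodzRmeu/YmFREREMURDI2Z0NFh5u4m5amRTIREmi7mnU0QyEQAQFWeHVZZFaruGelBHl3ZDRVVUQ0MgJiAkeHZlaMkzKblUiYdJmruzRWZEQzEDirdYh3Z1i7yVV3dnmLmbVniDJFVCETFaqbt2VWionLrHR2mZmJe5dVV5VFZjAgWKqXuXh3u6RIisU5m6iHumdlM4lVZ2ITl2eIuprIu7ckec54vcmat1VmdCVlY0VJuXaKzar8rMuXRVqZy6q9pneHeERmZBi7unRXr+jf7/7clkJ4ogFIqXaIiXZVI0nLmDJGZtx6m+/rhmaqUAAAF3U0ZVUSAah3RCVlQSqHZGmVYAVkAgAAAGhTM1IQBqdEESUxIwAUeWRWpQAQAkAEAAWIeHIgWkRGMDEUhzAABqdlFDAjEEAEQAA3mlMklwACYjAUelERAJqRB5Q67aQAZgACVkNIYQAAVUABB4VDMCdhiYQDj/8AGHEAI1RlAEIAFjARAHqDMwAFcgAAAJ/kAnYAEzZSRppCKJRBEAakEgAGUAAAAQX+khUwAjZou726lKkBMAB3AAAAAAAAAgCNyndkEkZ3ipvuxAowAAA7QEdgAEqhACAJvMupY2ZVUzWr3DO7VTAL29/reM7uIFACd4u6p2ZlNVNGruQs/ZQE79vv/rVIsEoAIzeXiHVVabu6id0A39tBaYm7l1aFZBqgAyR3iKl3mWee275gDv61EiSFRmSGOFOXI0R4mqqqlAEn3tuSAqVlIAIRRmMQe3VYYzNoiXeIYCNUeKmmEFIAAAEEVUMDqEZ3hjJXZkVnInVDIErIYlYgAAAVVCMYciJXh0JGRUVnA5YyECvpeHZQAAAWUxMZMSEld1RFNA=="/>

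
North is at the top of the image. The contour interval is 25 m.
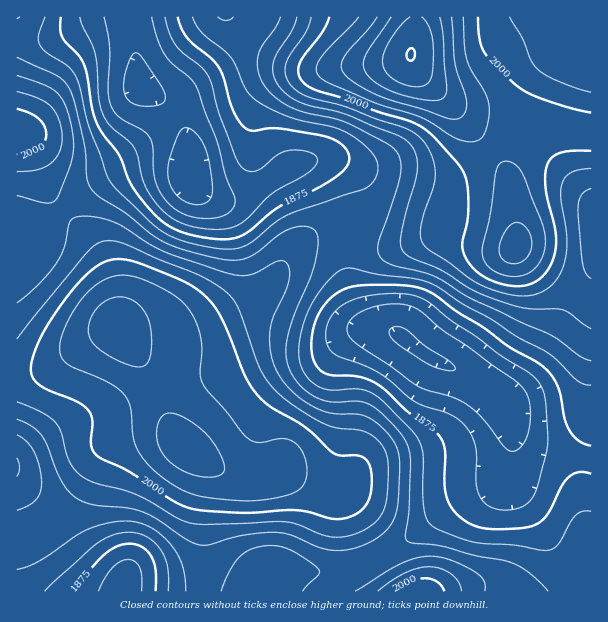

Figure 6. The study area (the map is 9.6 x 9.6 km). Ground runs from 1780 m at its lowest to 2125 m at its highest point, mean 1940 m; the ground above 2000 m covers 23.4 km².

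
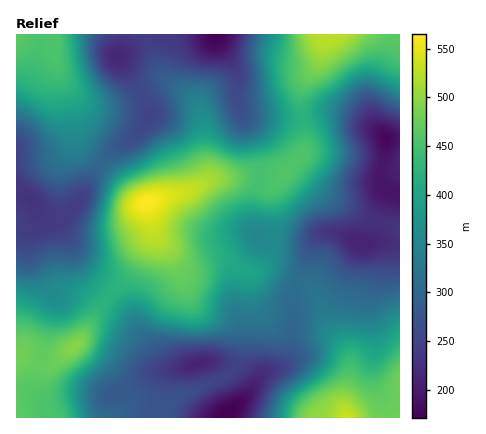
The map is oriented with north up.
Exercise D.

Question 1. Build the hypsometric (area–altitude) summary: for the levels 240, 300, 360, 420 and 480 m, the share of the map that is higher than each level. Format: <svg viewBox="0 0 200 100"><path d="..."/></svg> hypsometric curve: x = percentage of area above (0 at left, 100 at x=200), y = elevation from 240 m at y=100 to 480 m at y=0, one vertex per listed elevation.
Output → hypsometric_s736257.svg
<svg viewBox="0 0 200 100"><path d="M178 100l-44-25-41-25-34-25-43-25"/></svg>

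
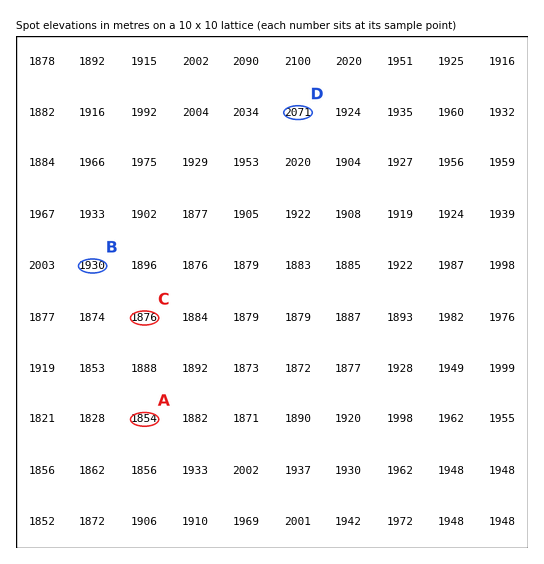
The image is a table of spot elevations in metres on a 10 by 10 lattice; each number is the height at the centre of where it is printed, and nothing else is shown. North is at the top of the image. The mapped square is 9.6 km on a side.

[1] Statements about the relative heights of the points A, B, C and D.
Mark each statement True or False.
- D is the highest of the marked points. True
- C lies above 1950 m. False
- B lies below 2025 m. True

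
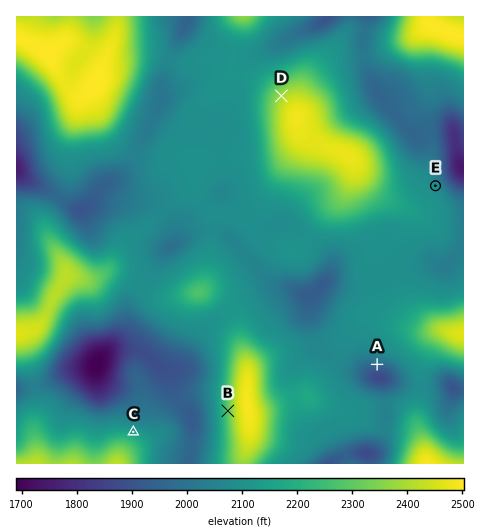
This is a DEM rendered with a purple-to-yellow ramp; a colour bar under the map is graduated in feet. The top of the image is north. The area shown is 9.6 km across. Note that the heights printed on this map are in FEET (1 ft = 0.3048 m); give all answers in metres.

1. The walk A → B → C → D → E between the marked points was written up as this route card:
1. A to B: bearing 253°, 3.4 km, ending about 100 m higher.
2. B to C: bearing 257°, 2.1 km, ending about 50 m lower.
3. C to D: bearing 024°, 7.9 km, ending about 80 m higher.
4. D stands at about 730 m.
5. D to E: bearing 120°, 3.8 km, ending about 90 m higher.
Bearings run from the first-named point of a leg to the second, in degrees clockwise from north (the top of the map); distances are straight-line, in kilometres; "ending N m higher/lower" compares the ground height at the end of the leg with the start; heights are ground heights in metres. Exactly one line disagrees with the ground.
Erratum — Line 5: it should read "ending about 90 m lower".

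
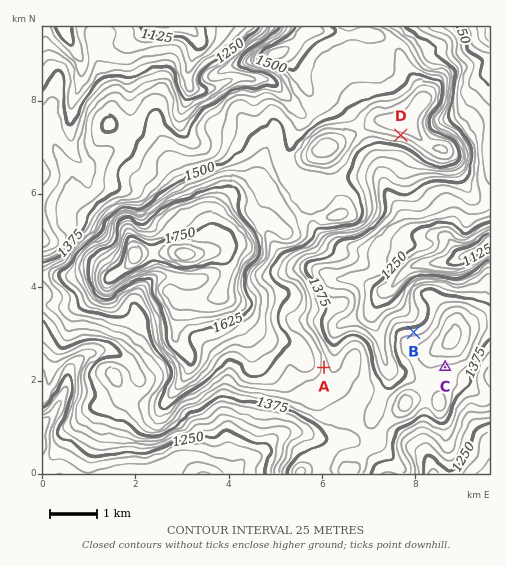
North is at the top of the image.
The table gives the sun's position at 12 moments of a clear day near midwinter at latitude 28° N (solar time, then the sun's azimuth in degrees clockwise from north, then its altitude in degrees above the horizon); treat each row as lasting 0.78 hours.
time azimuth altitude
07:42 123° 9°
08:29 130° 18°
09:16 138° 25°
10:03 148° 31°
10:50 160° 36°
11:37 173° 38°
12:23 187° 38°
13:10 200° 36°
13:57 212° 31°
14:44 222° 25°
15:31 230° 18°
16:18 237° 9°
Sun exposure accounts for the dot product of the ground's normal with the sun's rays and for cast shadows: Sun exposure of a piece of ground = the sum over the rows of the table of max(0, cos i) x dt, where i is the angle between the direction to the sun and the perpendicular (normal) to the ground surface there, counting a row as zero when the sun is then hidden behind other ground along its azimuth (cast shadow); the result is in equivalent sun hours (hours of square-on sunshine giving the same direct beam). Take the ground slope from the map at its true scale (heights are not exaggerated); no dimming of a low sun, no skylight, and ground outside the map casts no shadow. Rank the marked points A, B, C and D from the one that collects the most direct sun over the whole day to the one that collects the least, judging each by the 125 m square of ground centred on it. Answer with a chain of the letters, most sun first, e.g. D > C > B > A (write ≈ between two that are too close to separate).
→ D > C > A > B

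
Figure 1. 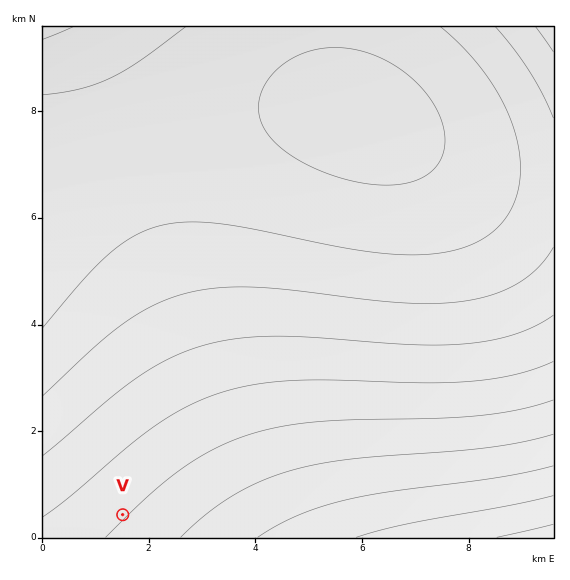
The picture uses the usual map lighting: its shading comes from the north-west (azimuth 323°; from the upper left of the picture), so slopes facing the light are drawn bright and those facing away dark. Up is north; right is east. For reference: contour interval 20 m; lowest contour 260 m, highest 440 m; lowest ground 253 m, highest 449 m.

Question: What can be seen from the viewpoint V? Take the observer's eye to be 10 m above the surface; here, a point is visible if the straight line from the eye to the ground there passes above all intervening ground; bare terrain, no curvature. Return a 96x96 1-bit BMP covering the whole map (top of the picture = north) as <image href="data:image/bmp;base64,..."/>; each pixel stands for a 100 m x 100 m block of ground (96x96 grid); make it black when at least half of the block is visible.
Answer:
<image width="96" height="96" href="data:image/bmp;base64,Qk2+BAAAAAAAAD4AAAAoAAAAYAAAAGAAAAABAAEAAAAAAIAEAAATCwAAEwsAAAIAAAAAAAAA////AAAAAAD/////////AAAAAAD////////8AAAAAAD////////gAAAAAAD///////+AAAAAAAD///////8AAAAAAAD///////wAAAAAAAD///////gAAAAAAAD//////+AAAAAAAAD//////8AAAAAAAAD//////4AAAAAAAAD//////wAAAAAAAAD//////gAAAAAAAAD//////AAAAAAAAAD/////+AAAAAAAAAD/////8AAAAAAAAAD/////4AAAAAAAAAD/////4AAAAAAAAAD/////wAAAAAAAAAD/////gAAAAAAAAAD/////AAAAAAAAAAD/////AAAAAAAAAAD////+AAAAAAAAAAD////+AAAAAAAAAAD////8AAAAAAAAAAD////4AAAAAAAAAAD////4AAAAAAAAAAD////wAAAAAAAAAAD////wAAAAAAAAAAD////wAAAAAAAAAAD////gAAAAAAAAAAD////gAAAAAAAAAAD////gAAAAAAAAAAD////AAAAAAAAAAAD////AAAAAAAAAAAD////AAAAAAAAAAAD////AAAAAAAAAAAD////AAAAAAAAAAAD////AAAAAAAAAAAD////AAAAAAAAAAAD////AAAAAAAAAAAD////gAAAAAAAAAAD////gAAAAAAAAAAD////gAAAAAAAAAAD////gAAAAAAAAAAD////wAAAAAAAAAAD////wAAAAAAAAAAD////wAAAAAAAAAAD////4AAAAAAAAAAD////4AAAAAAAAAAD////4AAAAAAAAAAD////8AAAAAAAAAAD////8AAAAAAAAAAD////8AAAAAAAAAAD////+AAAAAAAAAAD////+AAAAAAAAAAD/////AAAAAAAAAAD/////AAAAAAAAAAD/////gAAAAAAAAAD/////gAAAAAAAAAD/////wAAAAAAAAAD/////wAAAAAAAAAD/////4AAAAAAAAAD/////4AAAAAAAAAD/////8AAAAAAAAAD/////+AAAAAAAAAD/////+AAAAAAAAAD//////AAAAAAAAAD//////gAAAAAAAAD//////gAAAAAAAAD//////wAAAAAAAAD//////4AAAAAAAAD//////8AAAAAAAAD//////+AAAAAAAAD//////+AAAAAAAAD///////AAAAAAAAD///////gAAAAAAAD///////4AAAAAAAD///////8AAAAAAAD///////+AAAAAAAH////////AAAAAAAf////////wAAAAAB/////////8AAAAAH//////////AAAAAf//////////wAAAD///////////+AAA/////////////+A///////////////////////////////////////////////////////////////////////////////////////////////////////////////////////////////////////////////////////////////////8="/>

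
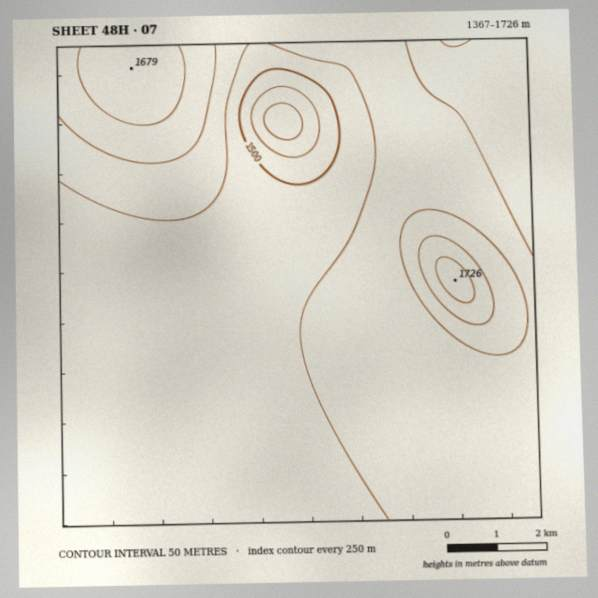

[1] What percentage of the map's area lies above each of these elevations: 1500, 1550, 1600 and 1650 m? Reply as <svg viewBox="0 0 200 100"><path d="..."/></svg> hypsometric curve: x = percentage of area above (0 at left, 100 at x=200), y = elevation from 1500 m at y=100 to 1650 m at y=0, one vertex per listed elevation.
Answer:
<svg viewBox="0 0 200 100"><path d="M192 100l-86-33-69-34-27-33"/></svg>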